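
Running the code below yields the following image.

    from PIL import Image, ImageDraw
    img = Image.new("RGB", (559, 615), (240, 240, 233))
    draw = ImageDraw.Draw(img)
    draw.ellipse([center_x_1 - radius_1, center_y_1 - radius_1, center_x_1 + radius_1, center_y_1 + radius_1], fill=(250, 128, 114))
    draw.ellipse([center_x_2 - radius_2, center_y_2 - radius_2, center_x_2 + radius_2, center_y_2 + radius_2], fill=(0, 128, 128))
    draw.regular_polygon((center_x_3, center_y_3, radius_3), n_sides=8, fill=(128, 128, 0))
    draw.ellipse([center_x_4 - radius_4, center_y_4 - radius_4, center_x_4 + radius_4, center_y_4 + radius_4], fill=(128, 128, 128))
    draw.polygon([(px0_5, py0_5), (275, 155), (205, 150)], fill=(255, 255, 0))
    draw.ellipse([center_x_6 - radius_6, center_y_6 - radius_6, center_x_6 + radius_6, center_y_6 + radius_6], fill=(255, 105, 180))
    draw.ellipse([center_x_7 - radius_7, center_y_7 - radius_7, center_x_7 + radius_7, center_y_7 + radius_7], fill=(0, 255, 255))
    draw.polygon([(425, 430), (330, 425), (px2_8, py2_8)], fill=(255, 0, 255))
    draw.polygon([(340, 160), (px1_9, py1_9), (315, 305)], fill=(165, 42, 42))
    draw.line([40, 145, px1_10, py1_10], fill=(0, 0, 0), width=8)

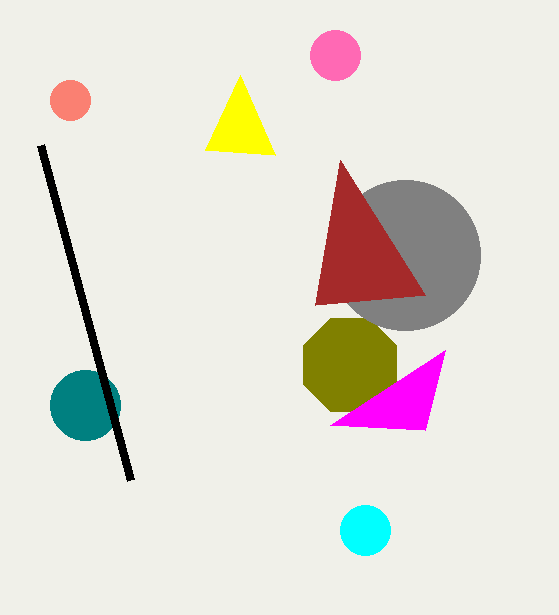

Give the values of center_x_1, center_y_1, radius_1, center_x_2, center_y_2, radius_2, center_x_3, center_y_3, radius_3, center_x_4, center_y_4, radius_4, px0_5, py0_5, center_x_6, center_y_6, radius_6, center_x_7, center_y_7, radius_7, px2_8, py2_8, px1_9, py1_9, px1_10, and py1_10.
center_x_1 = 70
center_y_1 = 100
radius_1 = 20
center_x_2 = 85
center_y_2 = 405
radius_2 = 35
center_x_3 = 350
center_y_3 = 365
radius_3 = 50
center_x_4 = 405
center_y_4 = 255
radius_4 = 75
px0_5 = 240
py0_5 = 75
center_x_6 = 335
center_y_6 = 55
radius_6 = 25
center_x_7 = 365
center_y_7 = 530
radius_7 = 25
px2_8 = 445
py2_8 = 350
px1_9 = 425
py1_9 = 295
px1_10 = 130
py1_10 = 480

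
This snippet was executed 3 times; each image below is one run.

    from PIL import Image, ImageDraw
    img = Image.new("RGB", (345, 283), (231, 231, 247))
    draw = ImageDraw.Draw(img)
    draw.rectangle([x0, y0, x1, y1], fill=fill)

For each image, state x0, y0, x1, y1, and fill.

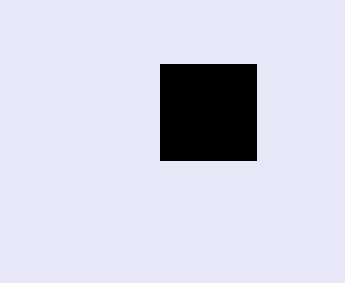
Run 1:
x0 = 160
y0 = 64
x1 = 256
y1 = 160
fill = 'black'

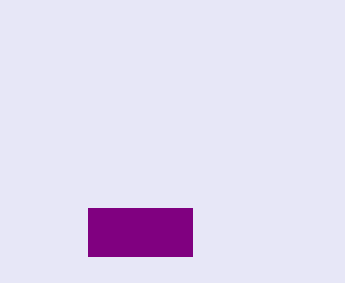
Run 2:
x0 = 88, y0 = 208, x1 = 192, y1 = 256, fill = 'purple'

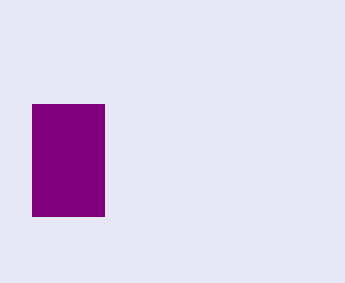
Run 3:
x0 = 32, y0 = 104, x1 = 104, y1 = 216, fill = 'purple'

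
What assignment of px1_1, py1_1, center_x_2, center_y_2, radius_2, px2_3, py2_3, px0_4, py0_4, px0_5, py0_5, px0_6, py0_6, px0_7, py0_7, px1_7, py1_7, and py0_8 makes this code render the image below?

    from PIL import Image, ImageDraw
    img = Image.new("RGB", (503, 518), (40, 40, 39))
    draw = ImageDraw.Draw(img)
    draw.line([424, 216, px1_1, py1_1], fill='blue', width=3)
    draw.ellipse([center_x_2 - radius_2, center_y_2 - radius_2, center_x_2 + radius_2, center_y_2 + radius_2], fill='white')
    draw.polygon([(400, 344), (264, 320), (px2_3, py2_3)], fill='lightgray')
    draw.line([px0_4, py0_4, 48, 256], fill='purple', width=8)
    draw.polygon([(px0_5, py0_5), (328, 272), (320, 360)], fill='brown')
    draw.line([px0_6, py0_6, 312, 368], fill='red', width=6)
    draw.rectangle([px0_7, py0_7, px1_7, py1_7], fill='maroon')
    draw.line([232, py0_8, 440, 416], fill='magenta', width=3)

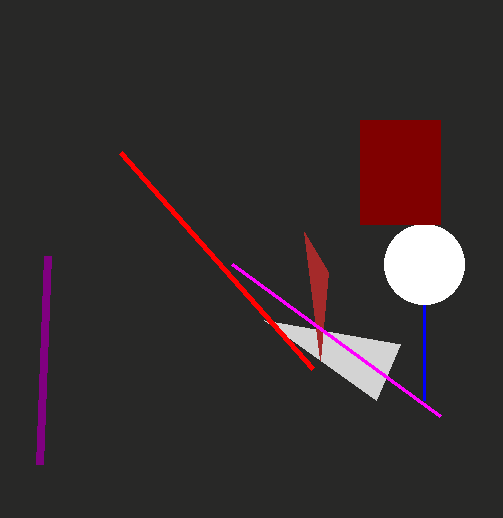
px1_1 = 424
py1_1 = 400
center_x_2 = 424
center_y_2 = 264
radius_2 = 40
px2_3 = 376
py2_3 = 400
px0_4 = 40
py0_4 = 464
px0_5 = 304
py0_5 = 232
px0_6 = 120
py0_6 = 152
px0_7 = 360
py0_7 = 120
px1_7 = 440
py1_7 = 224
py0_8 = 264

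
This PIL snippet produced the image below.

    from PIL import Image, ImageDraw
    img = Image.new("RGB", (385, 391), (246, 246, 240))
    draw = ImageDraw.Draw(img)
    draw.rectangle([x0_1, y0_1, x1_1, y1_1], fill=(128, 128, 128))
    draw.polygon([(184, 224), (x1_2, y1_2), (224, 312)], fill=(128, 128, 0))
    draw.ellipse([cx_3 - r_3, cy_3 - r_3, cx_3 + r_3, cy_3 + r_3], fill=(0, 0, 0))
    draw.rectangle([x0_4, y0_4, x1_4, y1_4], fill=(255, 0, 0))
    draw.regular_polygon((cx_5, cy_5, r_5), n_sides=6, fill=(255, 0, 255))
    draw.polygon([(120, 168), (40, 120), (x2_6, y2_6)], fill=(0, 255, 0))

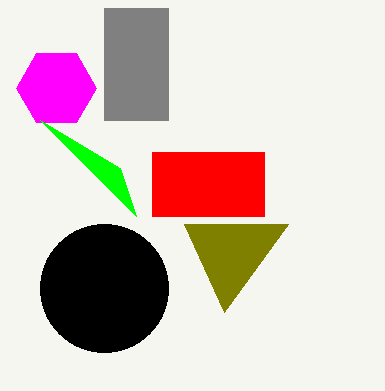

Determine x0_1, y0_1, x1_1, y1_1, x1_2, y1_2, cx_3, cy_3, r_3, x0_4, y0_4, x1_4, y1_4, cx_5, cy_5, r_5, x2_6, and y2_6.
x0_1 = 104
y0_1 = 8
x1_1 = 168
y1_1 = 120
x1_2 = 288
y1_2 = 224
cx_3 = 104
cy_3 = 288
r_3 = 64
x0_4 = 152
y0_4 = 152
x1_4 = 264
y1_4 = 216
cx_5 = 56
cy_5 = 88
r_5 = 40
x2_6 = 136
y2_6 = 216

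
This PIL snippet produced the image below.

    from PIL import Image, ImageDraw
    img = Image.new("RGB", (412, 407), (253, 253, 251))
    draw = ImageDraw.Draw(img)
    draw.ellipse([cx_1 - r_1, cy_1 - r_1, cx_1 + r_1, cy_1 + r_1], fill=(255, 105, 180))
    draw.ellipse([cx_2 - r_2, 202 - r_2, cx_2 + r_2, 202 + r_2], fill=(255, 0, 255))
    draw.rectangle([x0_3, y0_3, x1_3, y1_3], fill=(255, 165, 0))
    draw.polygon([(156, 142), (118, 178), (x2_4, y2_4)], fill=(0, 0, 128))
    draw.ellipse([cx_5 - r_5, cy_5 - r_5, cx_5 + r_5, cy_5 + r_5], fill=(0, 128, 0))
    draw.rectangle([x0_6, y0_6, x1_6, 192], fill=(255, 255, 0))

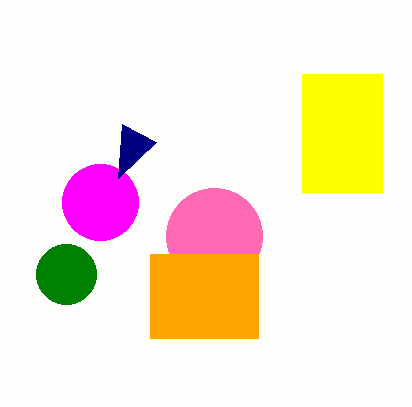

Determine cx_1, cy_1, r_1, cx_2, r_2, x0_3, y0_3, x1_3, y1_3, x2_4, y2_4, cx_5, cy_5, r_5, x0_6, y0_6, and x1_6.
cx_1 = 214; cy_1 = 236; r_1 = 48; cx_2 = 100; r_2 = 38; x0_3 = 150; y0_3 = 254; x1_3 = 258; y1_3 = 338; x2_4 = 122; y2_4 = 124; cx_5 = 66; cy_5 = 274; r_5 = 30; x0_6 = 302; y0_6 = 74; x1_6 = 382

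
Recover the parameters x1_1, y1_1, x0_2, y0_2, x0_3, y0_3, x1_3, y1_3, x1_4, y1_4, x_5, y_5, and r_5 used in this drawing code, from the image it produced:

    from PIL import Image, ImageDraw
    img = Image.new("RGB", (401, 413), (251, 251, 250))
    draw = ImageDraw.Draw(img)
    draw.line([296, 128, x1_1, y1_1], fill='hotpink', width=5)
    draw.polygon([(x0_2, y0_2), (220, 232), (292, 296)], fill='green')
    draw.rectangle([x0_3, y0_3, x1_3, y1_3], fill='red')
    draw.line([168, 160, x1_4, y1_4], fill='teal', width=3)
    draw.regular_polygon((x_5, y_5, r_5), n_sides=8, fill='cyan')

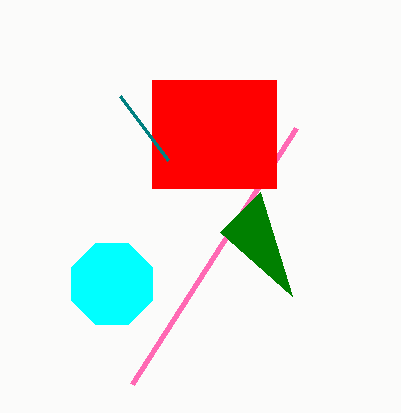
x1_1 = 132, y1_1 = 384, x0_2 = 260, y0_2 = 192, x0_3 = 152, y0_3 = 80, x1_3 = 276, y1_3 = 188, x1_4 = 120, y1_4 = 96, x_5 = 112, y_5 = 284, r_5 = 44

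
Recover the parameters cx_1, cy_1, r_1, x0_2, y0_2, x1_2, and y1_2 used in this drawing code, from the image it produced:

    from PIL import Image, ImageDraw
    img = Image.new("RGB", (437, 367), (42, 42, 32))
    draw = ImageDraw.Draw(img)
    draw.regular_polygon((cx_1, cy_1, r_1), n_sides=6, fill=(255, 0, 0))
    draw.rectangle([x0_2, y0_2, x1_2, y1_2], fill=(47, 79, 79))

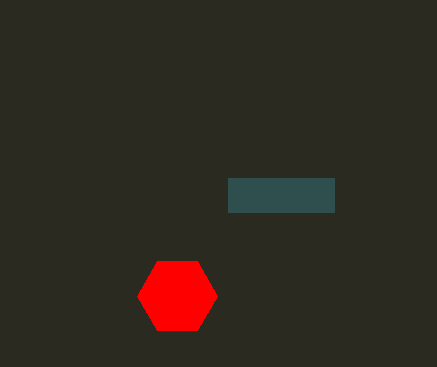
cx_1 = 177; cy_1 = 296; r_1 = 40; x0_2 = 228; y0_2 = 178; x1_2 = 334; y1_2 = 212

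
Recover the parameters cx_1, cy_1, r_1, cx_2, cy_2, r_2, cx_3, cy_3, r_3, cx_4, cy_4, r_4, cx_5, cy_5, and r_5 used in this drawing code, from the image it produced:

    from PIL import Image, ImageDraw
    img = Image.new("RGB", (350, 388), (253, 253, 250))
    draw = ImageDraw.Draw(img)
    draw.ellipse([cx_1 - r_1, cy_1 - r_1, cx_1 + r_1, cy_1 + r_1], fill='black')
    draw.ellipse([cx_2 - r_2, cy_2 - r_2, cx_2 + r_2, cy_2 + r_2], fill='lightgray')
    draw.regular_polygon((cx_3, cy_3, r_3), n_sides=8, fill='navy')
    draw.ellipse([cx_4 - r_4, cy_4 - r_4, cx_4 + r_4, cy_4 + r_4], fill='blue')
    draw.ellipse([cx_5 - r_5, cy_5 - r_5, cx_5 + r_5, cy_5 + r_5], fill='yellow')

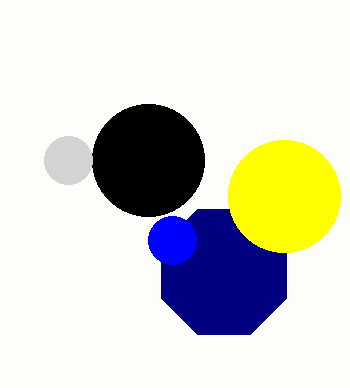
cx_1 = 148, cy_1 = 160, r_1 = 56, cx_2 = 68, cy_2 = 160, r_2 = 24, cx_3 = 224, cy_3 = 272, r_3 = 68, cx_4 = 172, cy_4 = 240, r_4 = 24, cx_5 = 284, cy_5 = 196, r_5 = 56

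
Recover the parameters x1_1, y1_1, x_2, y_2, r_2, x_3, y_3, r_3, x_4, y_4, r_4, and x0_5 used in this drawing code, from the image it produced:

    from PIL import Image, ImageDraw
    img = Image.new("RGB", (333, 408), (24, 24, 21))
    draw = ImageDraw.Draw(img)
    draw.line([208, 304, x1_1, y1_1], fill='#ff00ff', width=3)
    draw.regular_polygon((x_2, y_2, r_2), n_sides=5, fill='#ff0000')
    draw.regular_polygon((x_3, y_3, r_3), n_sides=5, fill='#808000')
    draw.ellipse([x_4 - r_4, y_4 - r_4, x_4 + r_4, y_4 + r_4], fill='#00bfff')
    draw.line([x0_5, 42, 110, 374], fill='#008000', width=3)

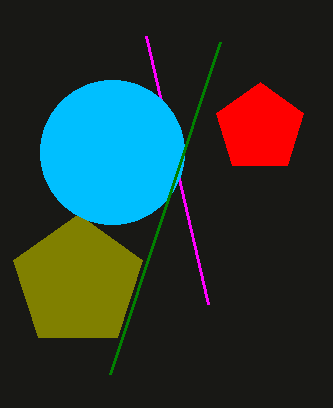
x1_1 = 146; y1_1 = 36; x_2 = 260; y_2 = 128; r_2 = 46; x_3 = 78; y_3 = 282; r_3 = 68; x_4 = 112; y_4 = 152; r_4 = 72; x0_5 = 220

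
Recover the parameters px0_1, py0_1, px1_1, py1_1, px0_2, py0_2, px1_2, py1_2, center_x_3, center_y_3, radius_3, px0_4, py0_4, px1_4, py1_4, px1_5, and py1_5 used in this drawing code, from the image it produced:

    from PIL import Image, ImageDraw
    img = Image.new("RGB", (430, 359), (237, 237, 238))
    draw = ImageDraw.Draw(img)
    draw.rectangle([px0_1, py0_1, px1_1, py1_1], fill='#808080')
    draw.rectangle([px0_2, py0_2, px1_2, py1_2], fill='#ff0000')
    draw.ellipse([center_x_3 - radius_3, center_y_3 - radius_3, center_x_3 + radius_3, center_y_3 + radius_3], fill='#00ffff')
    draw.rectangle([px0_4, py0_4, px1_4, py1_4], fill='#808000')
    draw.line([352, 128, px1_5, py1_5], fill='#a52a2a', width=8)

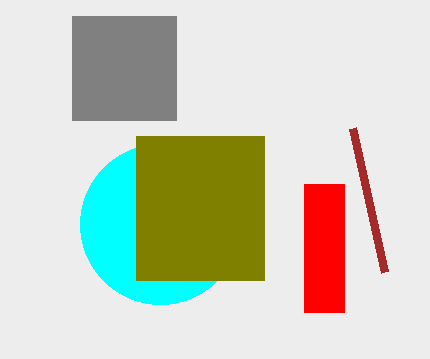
px0_1 = 72; py0_1 = 16; px1_1 = 176; py1_1 = 120; px0_2 = 304; py0_2 = 184; px1_2 = 344; py1_2 = 312; center_x_3 = 160; center_y_3 = 224; radius_3 = 80; px0_4 = 136; py0_4 = 136; px1_4 = 264; py1_4 = 280; px1_5 = 384; py1_5 = 272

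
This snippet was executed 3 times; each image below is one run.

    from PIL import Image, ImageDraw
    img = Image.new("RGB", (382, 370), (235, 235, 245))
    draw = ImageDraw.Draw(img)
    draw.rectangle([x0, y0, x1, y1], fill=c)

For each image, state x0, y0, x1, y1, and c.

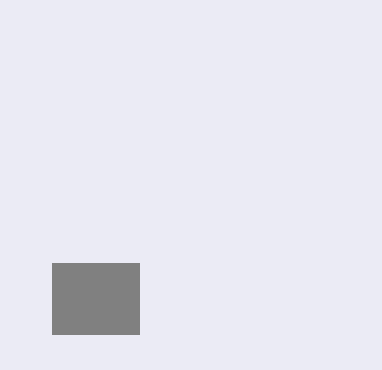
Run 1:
x0 = 52; y0 = 263; x1 = 139; y1 = 334; c = 'gray'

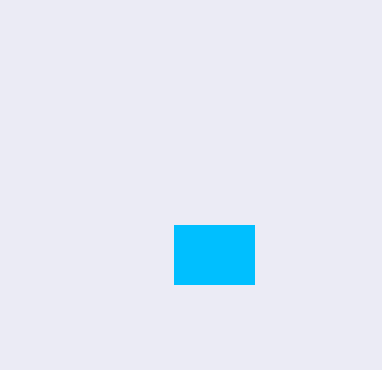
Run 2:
x0 = 174
y0 = 225
x1 = 254
y1 = 284
c = 'deepskyblue'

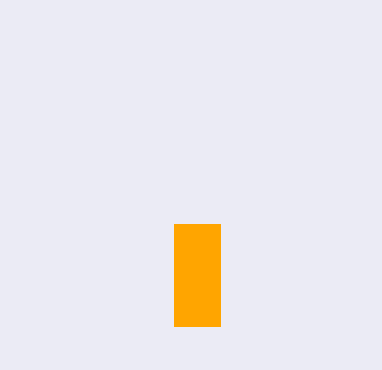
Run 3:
x0 = 174; y0 = 224; x1 = 220; y1 = 326; c = 'orange'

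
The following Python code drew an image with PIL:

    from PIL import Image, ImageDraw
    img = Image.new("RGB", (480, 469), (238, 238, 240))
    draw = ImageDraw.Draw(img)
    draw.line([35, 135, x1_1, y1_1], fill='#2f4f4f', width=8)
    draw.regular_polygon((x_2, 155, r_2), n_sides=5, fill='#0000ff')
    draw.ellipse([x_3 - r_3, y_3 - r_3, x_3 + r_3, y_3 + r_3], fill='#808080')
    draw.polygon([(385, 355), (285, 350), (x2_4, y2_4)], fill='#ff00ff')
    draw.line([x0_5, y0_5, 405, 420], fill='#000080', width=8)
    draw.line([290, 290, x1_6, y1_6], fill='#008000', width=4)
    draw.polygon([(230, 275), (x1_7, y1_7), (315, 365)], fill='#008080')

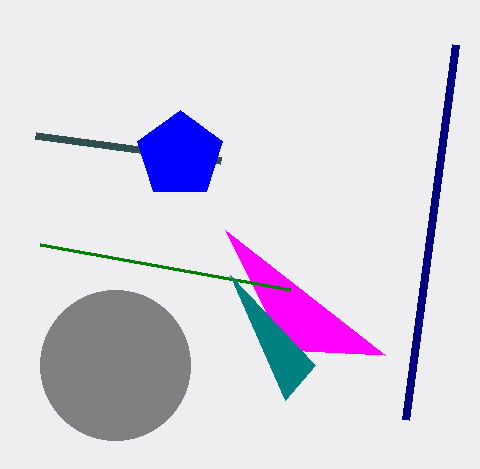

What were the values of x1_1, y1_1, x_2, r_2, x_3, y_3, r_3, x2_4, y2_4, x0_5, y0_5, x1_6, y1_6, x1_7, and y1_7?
x1_1 = 220
y1_1 = 160
x_2 = 180
r_2 = 45
x_3 = 115
y_3 = 365
r_3 = 75
x2_4 = 225
y2_4 = 230
x0_5 = 455
y0_5 = 45
x1_6 = 40
y1_6 = 245
x1_7 = 285
y1_7 = 400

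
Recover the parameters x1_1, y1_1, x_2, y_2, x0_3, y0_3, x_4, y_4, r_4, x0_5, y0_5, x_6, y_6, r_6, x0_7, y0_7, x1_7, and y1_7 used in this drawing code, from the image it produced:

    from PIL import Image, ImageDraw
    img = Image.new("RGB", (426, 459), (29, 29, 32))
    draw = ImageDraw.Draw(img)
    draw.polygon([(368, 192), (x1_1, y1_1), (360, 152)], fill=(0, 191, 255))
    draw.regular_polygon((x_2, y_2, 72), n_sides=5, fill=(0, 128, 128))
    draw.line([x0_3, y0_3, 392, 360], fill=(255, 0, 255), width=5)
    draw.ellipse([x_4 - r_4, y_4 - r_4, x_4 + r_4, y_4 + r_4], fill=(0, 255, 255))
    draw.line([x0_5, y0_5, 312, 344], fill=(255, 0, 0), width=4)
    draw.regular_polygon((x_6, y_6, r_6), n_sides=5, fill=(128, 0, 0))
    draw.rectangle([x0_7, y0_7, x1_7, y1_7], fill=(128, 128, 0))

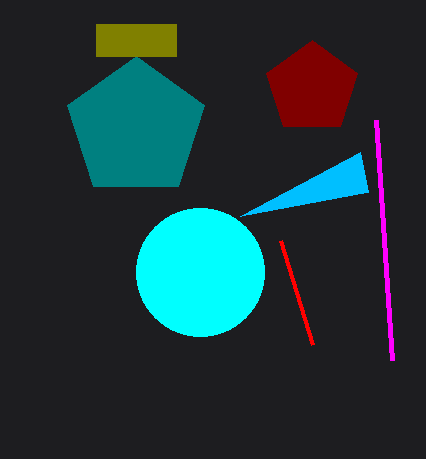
x1_1 = 240; y1_1 = 216; x_2 = 136; y_2 = 128; x0_3 = 376; y0_3 = 120; x_4 = 200; y_4 = 272; r_4 = 64; x0_5 = 280; y0_5 = 240; x_6 = 312; y_6 = 88; r_6 = 48; x0_7 = 96; y0_7 = 24; x1_7 = 176; y1_7 = 56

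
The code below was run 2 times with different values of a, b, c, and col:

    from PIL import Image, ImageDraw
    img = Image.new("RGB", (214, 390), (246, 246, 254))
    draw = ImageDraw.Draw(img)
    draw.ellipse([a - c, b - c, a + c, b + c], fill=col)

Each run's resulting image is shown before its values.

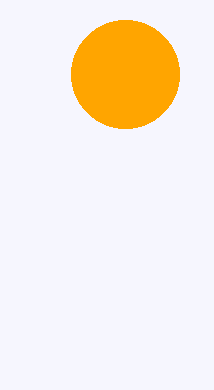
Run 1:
a = 125, b = 74, c = 54, col = 'orange'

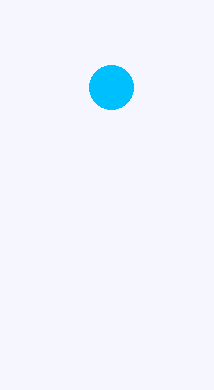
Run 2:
a = 111, b = 87, c = 22, col = 'deepskyblue'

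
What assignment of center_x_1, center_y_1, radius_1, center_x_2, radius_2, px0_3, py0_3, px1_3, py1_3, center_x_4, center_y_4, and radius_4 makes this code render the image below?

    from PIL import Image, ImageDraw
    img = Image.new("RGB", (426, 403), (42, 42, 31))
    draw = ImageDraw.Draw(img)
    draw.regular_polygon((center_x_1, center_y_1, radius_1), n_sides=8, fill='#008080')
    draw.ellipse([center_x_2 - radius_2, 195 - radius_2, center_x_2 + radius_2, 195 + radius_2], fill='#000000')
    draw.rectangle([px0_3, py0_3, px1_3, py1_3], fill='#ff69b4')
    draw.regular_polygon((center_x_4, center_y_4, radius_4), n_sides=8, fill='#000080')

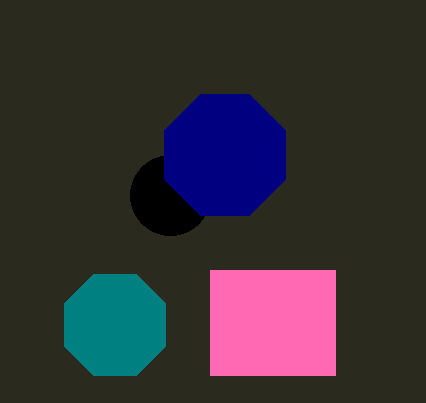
center_x_1 = 115, center_y_1 = 325, radius_1 = 55, center_x_2 = 170, radius_2 = 40, px0_3 = 210, py0_3 = 270, px1_3 = 335, py1_3 = 375, center_x_4 = 225, center_y_4 = 155, radius_4 = 65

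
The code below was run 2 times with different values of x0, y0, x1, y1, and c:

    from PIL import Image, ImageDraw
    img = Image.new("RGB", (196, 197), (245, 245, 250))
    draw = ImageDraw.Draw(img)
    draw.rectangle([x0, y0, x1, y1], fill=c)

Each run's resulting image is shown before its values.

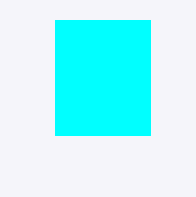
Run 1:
x0 = 55; y0 = 20; x1 = 150; y1 = 135; c = 'cyan'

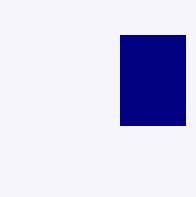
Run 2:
x0 = 120, y0 = 35, x1 = 185, y1 = 125, c = 'navy'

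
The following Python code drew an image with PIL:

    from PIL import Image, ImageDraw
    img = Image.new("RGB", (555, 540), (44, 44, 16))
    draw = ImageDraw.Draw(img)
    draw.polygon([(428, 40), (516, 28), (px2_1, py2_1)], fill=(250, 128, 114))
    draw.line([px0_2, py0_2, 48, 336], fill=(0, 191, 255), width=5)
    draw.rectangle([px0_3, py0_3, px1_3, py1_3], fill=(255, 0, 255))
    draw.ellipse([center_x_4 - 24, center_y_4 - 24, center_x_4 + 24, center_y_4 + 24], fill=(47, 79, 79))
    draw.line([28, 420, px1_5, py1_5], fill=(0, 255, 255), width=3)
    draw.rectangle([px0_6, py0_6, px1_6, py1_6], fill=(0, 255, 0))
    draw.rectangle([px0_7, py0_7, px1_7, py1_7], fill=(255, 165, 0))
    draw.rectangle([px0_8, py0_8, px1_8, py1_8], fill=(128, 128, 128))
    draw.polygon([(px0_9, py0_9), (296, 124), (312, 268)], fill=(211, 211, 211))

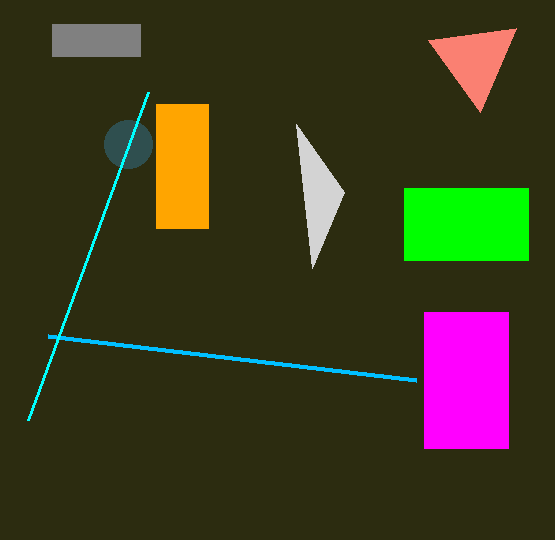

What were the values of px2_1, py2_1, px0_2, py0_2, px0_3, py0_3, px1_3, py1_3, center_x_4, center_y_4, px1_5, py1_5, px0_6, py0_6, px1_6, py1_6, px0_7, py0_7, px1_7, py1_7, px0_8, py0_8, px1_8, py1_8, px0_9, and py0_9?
px2_1 = 480
py2_1 = 112
px0_2 = 416
py0_2 = 380
px0_3 = 424
py0_3 = 312
px1_3 = 508
py1_3 = 448
center_x_4 = 128
center_y_4 = 144
px1_5 = 148
py1_5 = 92
px0_6 = 404
py0_6 = 188
px1_6 = 528
py1_6 = 260
px0_7 = 156
py0_7 = 104
px1_7 = 208
py1_7 = 228
px0_8 = 52
py0_8 = 24
px1_8 = 140
py1_8 = 56
px0_9 = 344
py0_9 = 192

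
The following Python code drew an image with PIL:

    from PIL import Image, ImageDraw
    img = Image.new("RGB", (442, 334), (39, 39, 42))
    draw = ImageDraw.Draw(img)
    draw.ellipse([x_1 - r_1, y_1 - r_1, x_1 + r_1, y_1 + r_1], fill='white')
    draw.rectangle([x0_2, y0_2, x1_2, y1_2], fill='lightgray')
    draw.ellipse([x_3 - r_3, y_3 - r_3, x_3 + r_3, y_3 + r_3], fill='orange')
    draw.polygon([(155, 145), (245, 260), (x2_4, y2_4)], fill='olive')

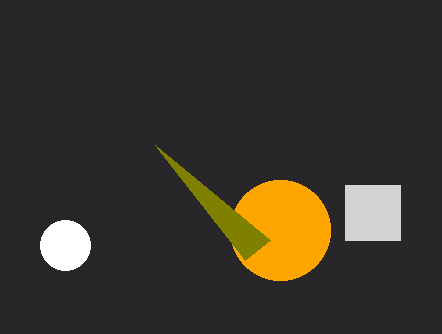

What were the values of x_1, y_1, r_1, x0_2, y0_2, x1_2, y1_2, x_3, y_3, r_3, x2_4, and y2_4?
x_1 = 65; y_1 = 245; r_1 = 25; x0_2 = 345; y0_2 = 185; x1_2 = 400; y1_2 = 240; x_3 = 280; y_3 = 230; r_3 = 50; x2_4 = 270; y2_4 = 240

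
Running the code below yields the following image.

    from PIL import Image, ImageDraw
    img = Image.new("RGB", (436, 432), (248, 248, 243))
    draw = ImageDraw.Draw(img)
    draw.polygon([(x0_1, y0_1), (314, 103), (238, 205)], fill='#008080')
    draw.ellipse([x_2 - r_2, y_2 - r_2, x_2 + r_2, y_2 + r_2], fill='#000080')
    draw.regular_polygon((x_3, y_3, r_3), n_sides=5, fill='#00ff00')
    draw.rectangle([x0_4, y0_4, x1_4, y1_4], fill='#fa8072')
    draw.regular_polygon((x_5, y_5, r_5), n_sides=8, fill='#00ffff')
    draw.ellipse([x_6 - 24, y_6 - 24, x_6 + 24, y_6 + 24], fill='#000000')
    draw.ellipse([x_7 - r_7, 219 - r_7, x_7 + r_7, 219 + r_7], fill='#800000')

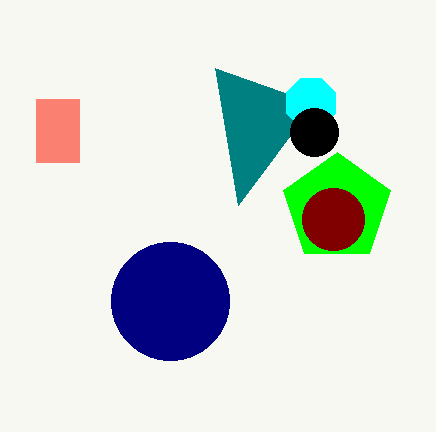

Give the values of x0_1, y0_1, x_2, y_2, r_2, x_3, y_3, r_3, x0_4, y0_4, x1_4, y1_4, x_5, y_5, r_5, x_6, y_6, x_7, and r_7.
x0_1 = 215, y0_1 = 68, x_2 = 170, y_2 = 301, r_2 = 59, x_3 = 337, y_3 = 208, r_3 = 56, x0_4 = 36, y0_4 = 99, x1_4 = 79, y1_4 = 162, x_5 = 311, y_5 = 103, r_5 = 27, x_6 = 314, y_6 = 132, x_7 = 333, r_7 = 31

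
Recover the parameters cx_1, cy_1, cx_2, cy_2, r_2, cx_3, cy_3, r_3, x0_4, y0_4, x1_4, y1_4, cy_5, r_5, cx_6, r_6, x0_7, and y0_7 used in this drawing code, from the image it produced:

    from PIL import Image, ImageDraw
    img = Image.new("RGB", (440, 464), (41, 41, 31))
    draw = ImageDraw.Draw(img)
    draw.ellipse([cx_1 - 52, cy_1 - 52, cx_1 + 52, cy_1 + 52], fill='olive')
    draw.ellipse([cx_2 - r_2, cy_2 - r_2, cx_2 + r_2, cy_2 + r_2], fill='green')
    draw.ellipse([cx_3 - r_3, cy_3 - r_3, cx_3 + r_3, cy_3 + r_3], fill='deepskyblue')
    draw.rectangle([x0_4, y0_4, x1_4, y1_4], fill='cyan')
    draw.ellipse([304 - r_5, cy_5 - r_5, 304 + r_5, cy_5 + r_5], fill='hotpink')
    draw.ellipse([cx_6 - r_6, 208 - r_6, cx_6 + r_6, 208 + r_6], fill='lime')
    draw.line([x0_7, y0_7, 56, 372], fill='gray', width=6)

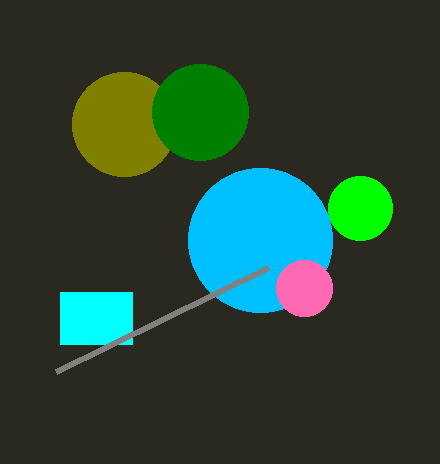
cx_1 = 124; cy_1 = 124; cx_2 = 200; cy_2 = 112; r_2 = 48; cx_3 = 260; cy_3 = 240; r_3 = 72; x0_4 = 60; y0_4 = 292; x1_4 = 132; y1_4 = 344; cy_5 = 288; r_5 = 28; cx_6 = 360; r_6 = 32; x0_7 = 268; y0_7 = 268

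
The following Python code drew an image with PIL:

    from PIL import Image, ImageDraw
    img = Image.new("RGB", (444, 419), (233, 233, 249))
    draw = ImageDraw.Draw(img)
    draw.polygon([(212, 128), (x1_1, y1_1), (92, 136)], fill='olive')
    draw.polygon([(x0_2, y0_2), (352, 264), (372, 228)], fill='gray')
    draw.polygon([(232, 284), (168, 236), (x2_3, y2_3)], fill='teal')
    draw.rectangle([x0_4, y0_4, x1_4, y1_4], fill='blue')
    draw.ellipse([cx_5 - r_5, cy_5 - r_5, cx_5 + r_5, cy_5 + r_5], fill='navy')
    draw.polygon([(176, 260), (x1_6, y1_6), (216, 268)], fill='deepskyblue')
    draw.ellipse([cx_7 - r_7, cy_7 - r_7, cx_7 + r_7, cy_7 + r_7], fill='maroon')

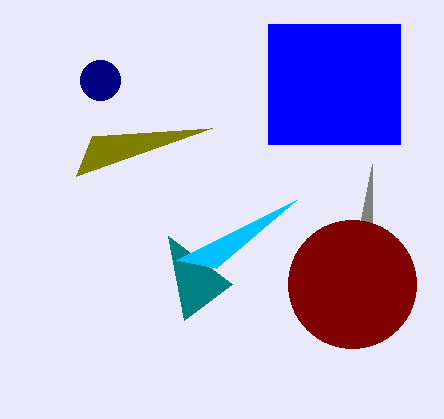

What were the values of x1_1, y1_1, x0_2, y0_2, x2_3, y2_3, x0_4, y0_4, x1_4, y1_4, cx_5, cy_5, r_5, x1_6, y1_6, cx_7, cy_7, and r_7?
x1_1 = 76
y1_1 = 176
x0_2 = 372
y0_2 = 164
x2_3 = 184
y2_3 = 320
x0_4 = 268
y0_4 = 24
x1_4 = 400
y1_4 = 144
cx_5 = 100
cy_5 = 80
r_5 = 20
x1_6 = 296
y1_6 = 200
cx_7 = 352
cy_7 = 284
r_7 = 64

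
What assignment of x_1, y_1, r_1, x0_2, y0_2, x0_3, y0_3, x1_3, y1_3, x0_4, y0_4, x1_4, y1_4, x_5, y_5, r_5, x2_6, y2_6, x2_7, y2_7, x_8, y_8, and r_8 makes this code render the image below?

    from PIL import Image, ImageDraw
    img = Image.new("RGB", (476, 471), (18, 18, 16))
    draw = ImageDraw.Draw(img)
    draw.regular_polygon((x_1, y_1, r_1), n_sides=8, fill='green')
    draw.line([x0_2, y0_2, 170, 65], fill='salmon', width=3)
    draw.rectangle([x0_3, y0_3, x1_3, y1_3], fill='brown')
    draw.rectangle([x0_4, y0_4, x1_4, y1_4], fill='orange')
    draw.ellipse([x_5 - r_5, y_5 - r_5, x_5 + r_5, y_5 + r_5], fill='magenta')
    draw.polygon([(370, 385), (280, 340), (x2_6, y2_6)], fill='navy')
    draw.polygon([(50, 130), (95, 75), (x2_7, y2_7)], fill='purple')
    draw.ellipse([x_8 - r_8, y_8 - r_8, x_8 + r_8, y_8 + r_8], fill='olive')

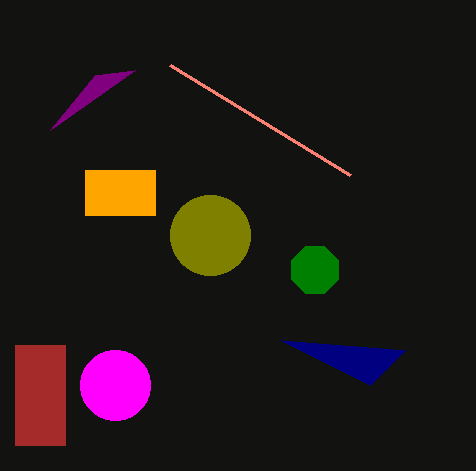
x_1 = 315, y_1 = 270, r_1 = 25, x0_2 = 350, y0_2 = 175, x0_3 = 15, y0_3 = 345, x1_3 = 65, y1_3 = 445, x0_4 = 85, y0_4 = 170, x1_4 = 155, y1_4 = 215, x_5 = 115, y_5 = 385, r_5 = 35, x2_6 = 405, y2_6 = 350, x2_7 = 135, y2_7 = 70, x_8 = 210, y_8 = 235, r_8 = 40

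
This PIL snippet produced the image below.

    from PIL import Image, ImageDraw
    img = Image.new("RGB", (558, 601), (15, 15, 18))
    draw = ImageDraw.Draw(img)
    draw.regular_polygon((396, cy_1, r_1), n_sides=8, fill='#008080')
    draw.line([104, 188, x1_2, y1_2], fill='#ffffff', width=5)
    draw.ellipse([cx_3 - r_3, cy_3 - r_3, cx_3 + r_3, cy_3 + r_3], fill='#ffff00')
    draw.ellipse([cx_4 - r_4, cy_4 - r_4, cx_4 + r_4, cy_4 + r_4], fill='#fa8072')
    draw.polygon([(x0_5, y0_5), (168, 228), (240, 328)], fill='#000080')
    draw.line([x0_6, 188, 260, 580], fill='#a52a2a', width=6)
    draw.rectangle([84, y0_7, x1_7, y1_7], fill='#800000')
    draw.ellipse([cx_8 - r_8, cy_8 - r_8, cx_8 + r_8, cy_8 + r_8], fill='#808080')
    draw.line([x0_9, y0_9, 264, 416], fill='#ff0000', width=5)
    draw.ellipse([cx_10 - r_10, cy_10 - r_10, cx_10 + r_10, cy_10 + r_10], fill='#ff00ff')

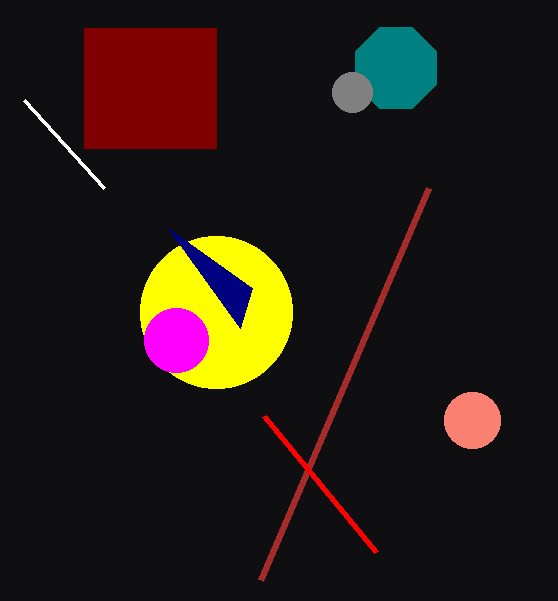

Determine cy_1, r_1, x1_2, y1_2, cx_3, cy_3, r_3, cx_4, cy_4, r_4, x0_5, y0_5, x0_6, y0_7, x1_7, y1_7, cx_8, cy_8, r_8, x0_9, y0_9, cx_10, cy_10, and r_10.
cy_1 = 68; r_1 = 44; x1_2 = 24; y1_2 = 100; cx_3 = 216; cy_3 = 312; r_3 = 76; cx_4 = 472; cy_4 = 420; r_4 = 28; x0_5 = 252; y0_5 = 288; x0_6 = 428; y0_7 = 28; x1_7 = 216; y1_7 = 148; cx_8 = 352; cy_8 = 92; r_8 = 20; x0_9 = 376; y0_9 = 552; cx_10 = 176; cy_10 = 340; r_10 = 32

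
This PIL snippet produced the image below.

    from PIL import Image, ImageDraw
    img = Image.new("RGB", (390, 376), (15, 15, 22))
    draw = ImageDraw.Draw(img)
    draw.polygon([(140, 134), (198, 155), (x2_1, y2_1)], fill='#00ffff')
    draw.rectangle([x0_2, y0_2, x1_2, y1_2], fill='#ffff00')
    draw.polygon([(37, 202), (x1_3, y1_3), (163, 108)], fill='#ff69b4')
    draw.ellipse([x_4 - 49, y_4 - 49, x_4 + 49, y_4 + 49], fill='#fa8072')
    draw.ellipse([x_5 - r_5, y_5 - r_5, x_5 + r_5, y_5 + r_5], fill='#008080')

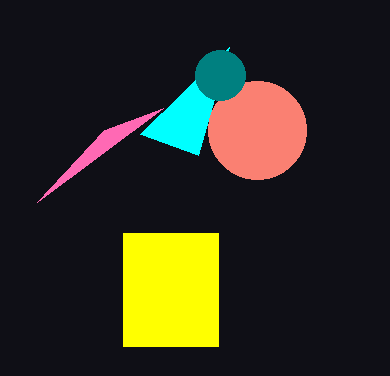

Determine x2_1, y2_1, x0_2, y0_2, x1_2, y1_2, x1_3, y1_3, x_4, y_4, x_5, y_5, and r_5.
x2_1 = 229, y2_1 = 47, x0_2 = 123, y0_2 = 233, x1_2 = 218, y1_2 = 346, x1_3 = 104, y1_3 = 130, x_4 = 257, y_4 = 130, x_5 = 220, y_5 = 75, r_5 = 25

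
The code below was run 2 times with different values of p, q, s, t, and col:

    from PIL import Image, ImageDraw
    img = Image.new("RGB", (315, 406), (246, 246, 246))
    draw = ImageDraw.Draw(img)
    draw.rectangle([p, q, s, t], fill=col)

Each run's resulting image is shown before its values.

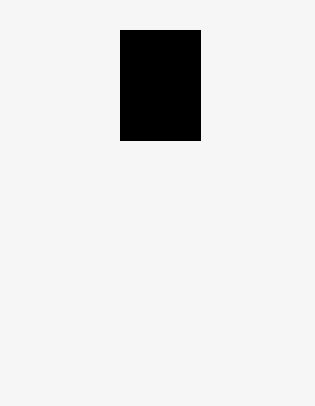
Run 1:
p = 120; q = 30; s = 200; t = 140; col = 'black'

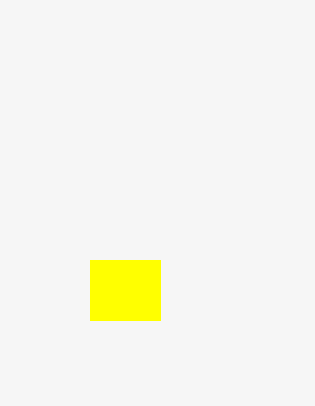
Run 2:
p = 90
q = 260
s = 160
t = 320
col = 'yellow'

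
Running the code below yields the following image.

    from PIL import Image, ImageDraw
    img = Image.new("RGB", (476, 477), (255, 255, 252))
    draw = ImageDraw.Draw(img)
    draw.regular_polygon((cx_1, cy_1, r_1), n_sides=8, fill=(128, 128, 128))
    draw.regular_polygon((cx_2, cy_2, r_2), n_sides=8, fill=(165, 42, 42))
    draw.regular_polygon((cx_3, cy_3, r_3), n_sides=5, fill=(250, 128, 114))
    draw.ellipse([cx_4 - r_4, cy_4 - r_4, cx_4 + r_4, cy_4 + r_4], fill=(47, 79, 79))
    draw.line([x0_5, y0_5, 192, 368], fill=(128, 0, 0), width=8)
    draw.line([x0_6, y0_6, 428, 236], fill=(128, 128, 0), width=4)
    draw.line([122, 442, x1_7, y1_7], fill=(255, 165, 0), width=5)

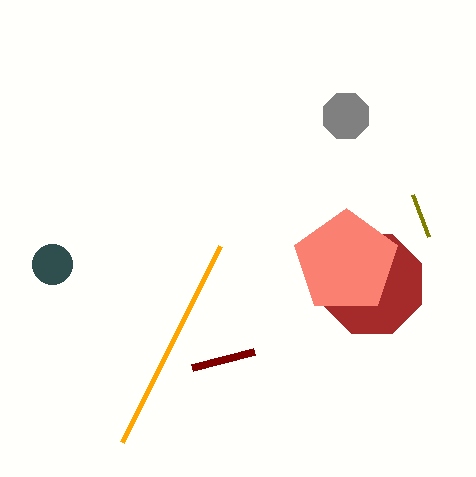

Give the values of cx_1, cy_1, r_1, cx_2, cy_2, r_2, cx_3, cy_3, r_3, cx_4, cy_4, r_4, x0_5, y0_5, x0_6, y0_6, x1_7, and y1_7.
cx_1 = 346
cy_1 = 116
r_1 = 24
cx_2 = 372
cy_2 = 284
r_2 = 54
cx_3 = 346
cy_3 = 262
r_3 = 54
cx_4 = 52
cy_4 = 264
r_4 = 20
x0_5 = 254
y0_5 = 352
x0_6 = 412
y0_6 = 194
x1_7 = 220
y1_7 = 246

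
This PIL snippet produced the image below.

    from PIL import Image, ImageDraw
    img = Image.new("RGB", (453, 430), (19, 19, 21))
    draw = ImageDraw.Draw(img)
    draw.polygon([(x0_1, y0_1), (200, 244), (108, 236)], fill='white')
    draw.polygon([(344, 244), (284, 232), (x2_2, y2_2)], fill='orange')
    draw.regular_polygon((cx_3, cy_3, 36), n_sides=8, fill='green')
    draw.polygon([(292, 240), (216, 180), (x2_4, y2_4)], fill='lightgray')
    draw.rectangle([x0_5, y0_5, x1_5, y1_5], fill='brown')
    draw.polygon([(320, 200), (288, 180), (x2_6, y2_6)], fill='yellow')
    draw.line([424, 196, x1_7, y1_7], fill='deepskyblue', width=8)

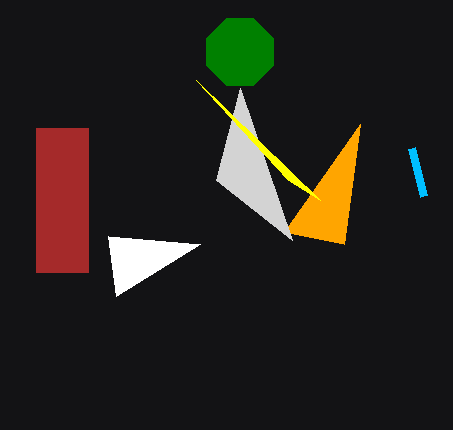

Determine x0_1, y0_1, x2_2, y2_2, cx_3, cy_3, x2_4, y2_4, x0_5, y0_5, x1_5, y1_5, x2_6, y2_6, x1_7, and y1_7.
x0_1 = 116
y0_1 = 296
x2_2 = 360
y2_2 = 124
cx_3 = 240
cy_3 = 52
x2_4 = 240
y2_4 = 88
x0_5 = 36
y0_5 = 128
x1_5 = 88
y1_5 = 272
x2_6 = 196
y2_6 = 80
x1_7 = 412
y1_7 = 148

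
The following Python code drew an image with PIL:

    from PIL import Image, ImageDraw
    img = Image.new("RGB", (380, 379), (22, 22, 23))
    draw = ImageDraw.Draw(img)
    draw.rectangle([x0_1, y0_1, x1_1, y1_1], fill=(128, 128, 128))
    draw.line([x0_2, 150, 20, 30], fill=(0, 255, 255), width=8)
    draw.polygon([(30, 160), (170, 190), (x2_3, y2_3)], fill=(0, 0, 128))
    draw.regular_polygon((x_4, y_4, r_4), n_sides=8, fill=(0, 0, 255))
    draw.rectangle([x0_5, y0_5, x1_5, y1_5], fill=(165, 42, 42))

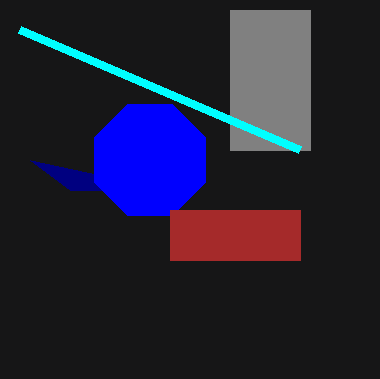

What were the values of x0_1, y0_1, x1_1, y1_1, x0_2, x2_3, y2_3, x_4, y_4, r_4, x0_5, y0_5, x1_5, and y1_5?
x0_1 = 230
y0_1 = 10
x1_1 = 310
y1_1 = 150
x0_2 = 300
x2_3 = 70
y2_3 = 190
x_4 = 150
y_4 = 160
r_4 = 60
x0_5 = 170
y0_5 = 210
x1_5 = 300
y1_5 = 260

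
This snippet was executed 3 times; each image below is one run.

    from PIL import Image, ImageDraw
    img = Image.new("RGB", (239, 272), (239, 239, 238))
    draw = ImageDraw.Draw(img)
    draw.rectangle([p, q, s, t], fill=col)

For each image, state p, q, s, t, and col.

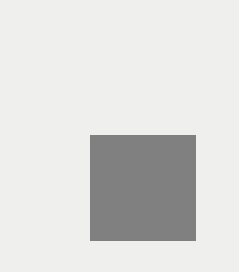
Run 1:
p = 90
q = 135
s = 195
t = 240
col = 'gray'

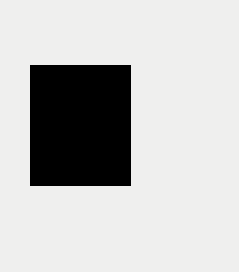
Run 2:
p = 30; q = 65; s = 130; t = 185; col = 'black'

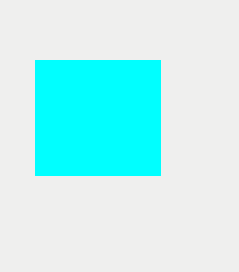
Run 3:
p = 35, q = 60, s = 160, t = 175, col = 'cyan'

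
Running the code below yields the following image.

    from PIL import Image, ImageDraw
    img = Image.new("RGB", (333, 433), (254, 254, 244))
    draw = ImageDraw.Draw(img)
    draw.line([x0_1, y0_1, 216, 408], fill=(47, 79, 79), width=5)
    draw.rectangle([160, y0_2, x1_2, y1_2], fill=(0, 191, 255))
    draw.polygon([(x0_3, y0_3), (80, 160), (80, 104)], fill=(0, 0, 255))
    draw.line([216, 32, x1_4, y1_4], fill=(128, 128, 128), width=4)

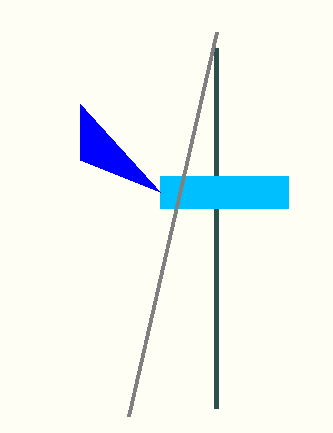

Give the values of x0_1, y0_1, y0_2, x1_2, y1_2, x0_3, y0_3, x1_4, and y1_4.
x0_1 = 216; y0_1 = 48; y0_2 = 176; x1_2 = 288; y1_2 = 208; x0_3 = 160; y0_3 = 192; x1_4 = 128; y1_4 = 416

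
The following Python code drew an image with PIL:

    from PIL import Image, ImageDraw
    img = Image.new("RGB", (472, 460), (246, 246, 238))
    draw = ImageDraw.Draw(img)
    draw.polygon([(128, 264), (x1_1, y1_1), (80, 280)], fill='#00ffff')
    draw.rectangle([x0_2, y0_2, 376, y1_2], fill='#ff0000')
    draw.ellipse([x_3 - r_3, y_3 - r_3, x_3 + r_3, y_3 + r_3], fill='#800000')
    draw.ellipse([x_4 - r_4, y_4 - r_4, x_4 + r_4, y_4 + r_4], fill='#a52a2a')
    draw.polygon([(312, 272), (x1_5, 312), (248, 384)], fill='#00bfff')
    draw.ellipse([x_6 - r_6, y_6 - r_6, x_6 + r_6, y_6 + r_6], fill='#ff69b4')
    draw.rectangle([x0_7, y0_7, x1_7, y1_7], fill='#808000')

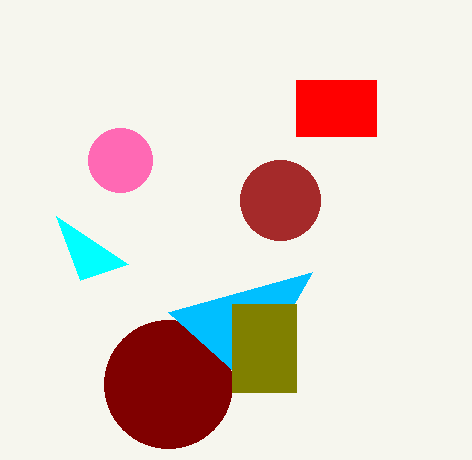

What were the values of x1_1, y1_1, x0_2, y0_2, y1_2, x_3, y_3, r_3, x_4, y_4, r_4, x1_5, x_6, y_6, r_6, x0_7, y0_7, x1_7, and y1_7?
x1_1 = 56, y1_1 = 216, x0_2 = 296, y0_2 = 80, y1_2 = 136, x_3 = 168, y_3 = 384, r_3 = 64, x_4 = 280, y_4 = 200, r_4 = 40, x1_5 = 168, x_6 = 120, y_6 = 160, r_6 = 32, x0_7 = 232, y0_7 = 304, x1_7 = 296, y1_7 = 392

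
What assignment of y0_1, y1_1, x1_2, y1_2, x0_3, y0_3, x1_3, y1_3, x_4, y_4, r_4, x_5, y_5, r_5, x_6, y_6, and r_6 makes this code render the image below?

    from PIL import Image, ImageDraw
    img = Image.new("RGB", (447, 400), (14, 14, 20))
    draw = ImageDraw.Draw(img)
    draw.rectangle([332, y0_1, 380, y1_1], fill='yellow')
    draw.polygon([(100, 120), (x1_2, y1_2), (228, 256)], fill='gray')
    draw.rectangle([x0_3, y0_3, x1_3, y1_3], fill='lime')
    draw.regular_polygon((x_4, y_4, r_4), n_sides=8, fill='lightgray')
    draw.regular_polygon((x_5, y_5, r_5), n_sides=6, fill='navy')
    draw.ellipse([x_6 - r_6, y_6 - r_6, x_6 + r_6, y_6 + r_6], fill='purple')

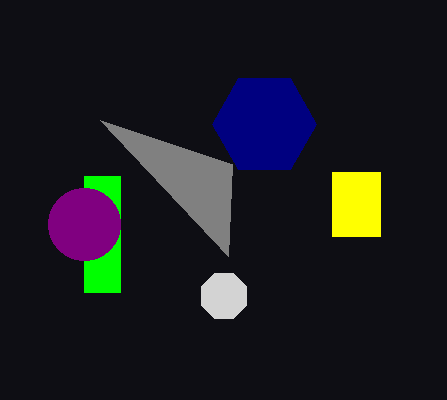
y0_1 = 172, y1_1 = 236, x1_2 = 232, y1_2 = 164, x0_3 = 84, y0_3 = 176, x1_3 = 120, y1_3 = 292, x_4 = 224, y_4 = 296, r_4 = 24, x_5 = 264, y_5 = 124, r_5 = 52, x_6 = 84, y_6 = 224, r_6 = 36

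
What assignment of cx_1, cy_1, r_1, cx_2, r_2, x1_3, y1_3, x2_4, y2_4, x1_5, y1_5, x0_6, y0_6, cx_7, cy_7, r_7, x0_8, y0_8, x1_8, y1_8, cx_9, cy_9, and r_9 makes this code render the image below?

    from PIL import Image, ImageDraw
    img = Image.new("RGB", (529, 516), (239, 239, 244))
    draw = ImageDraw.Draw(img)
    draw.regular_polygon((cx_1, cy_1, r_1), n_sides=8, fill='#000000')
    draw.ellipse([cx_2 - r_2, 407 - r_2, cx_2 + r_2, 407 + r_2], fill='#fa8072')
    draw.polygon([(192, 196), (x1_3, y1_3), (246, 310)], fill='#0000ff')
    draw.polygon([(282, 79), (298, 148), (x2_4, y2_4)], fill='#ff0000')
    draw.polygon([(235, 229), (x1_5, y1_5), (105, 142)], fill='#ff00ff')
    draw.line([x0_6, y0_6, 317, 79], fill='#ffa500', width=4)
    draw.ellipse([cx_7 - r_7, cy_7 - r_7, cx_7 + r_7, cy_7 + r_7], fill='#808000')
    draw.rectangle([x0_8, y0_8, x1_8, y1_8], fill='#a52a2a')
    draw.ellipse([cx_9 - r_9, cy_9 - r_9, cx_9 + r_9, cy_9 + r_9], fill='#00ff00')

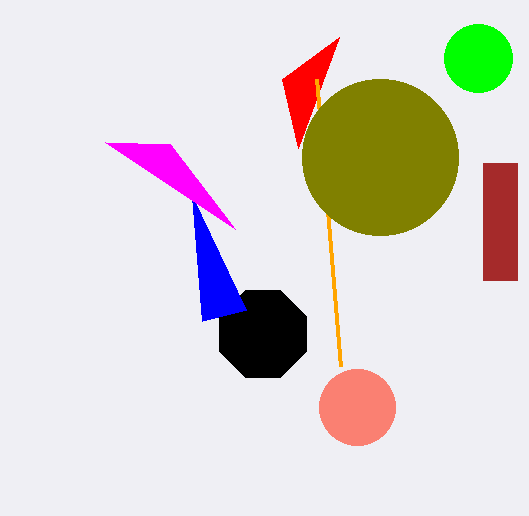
cx_1 = 263; cy_1 = 334; r_1 = 47; cx_2 = 357; r_2 = 38; x1_3 = 202; y1_3 = 321; x2_4 = 339; y2_4 = 37; x1_5 = 170; y1_5 = 144; x0_6 = 341; y0_6 = 366; cx_7 = 380; cy_7 = 157; r_7 = 78; x0_8 = 483; y0_8 = 163; x1_8 = 517; y1_8 = 280; cx_9 = 478; cy_9 = 58; r_9 = 34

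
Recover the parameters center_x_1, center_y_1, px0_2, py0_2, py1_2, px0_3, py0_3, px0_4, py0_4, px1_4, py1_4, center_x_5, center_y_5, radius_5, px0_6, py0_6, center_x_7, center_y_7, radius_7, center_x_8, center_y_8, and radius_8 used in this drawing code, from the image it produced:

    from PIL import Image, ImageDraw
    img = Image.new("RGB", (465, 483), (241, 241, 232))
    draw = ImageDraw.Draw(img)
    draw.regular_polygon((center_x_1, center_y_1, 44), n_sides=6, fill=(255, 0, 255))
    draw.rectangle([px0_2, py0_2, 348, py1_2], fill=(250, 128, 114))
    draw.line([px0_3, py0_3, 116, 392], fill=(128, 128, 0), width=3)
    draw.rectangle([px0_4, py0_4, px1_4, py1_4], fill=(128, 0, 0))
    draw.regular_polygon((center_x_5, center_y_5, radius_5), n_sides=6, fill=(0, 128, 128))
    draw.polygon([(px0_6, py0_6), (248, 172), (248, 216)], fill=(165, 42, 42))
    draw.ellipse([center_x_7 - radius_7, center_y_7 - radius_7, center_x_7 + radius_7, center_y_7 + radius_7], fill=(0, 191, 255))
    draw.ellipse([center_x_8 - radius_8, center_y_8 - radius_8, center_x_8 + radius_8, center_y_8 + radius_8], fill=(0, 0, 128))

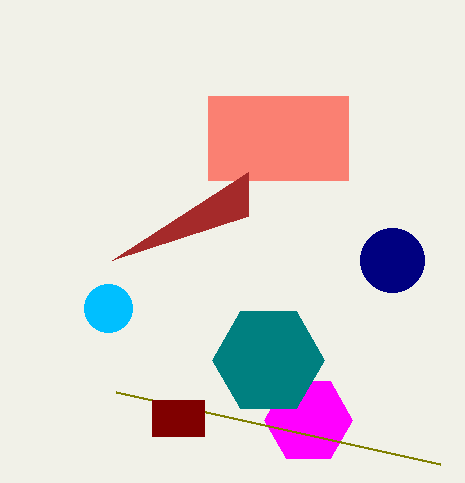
center_x_1 = 308
center_y_1 = 420
px0_2 = 208
py0_2 = 96
py1_2 = 180
px0_3 = 440
py0_3 = 464
px0_4 = 152
py0_4 = 400
px1_4 = 204
py1_4 = 436
center_x_5 = 268
center_y_5 = 360
radius_5 = 56
px0_6 = 112
py0_6 = 260
center_x_7 = 108
center_y_7 = 308
radius_7 = 24
center_x_8 = 392
center_y_8 = 260
radius_8 = 32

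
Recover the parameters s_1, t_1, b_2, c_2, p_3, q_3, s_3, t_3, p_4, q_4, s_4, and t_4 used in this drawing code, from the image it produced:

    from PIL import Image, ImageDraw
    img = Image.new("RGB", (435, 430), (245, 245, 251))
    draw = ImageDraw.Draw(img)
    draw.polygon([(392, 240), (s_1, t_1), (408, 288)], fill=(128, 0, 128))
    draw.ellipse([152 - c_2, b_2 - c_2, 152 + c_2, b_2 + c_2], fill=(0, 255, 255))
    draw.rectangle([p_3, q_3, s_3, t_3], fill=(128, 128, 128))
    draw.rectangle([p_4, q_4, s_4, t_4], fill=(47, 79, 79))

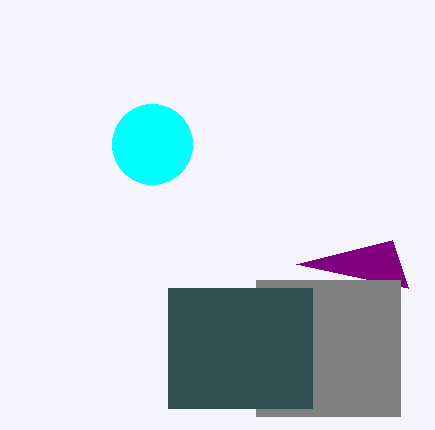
s_1 = 296
t_1 = 264
b_2 = 144
c_2 = 40
p_3 = 256
q_3 = 280
s_3 = 400
t_3 = 416
p_4 = 168
q_4 = 288
s_4 = 312
t_4 = 408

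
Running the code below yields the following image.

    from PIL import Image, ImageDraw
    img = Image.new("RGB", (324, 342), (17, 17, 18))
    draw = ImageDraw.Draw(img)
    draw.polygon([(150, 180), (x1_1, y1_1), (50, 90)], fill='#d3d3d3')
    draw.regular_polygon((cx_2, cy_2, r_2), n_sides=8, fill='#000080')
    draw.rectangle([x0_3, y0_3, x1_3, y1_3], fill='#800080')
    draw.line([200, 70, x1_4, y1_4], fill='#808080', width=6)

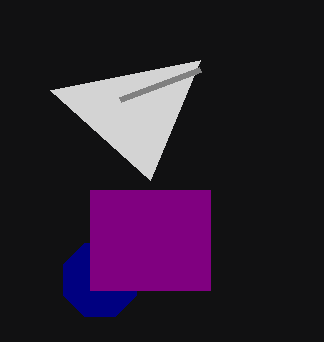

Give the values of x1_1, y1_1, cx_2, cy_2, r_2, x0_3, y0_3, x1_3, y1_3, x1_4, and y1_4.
x1_1 = 200, y1_1 = 60, cx_2 = 100, cy_2 = 280, r_2 = 40, x0_3 = 90, y0_3 = 190, x1_3 = 210, y1_3 = 290, x1_4 = 120, y1_4 = 100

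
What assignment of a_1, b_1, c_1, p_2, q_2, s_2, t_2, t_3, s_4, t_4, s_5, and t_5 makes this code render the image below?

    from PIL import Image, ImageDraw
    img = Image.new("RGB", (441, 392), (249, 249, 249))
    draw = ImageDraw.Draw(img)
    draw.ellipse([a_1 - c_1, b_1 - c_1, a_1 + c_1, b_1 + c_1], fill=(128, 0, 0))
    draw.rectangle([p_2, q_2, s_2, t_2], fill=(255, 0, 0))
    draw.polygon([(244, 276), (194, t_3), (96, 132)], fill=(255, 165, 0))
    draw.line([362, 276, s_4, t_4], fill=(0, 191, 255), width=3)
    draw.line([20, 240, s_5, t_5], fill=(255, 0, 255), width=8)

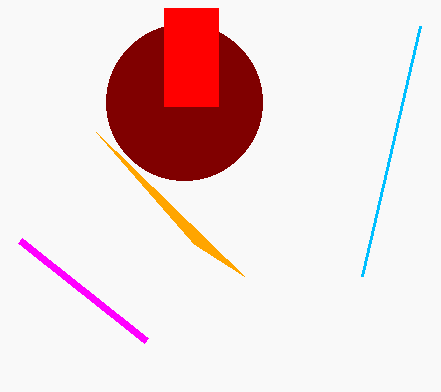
a_1 = 184; b_1 = 102; c_1 = 78; p_2 = 164; q_2 = 8; s_2 = 218; t_2 = 106; t_3 = 244; s_4 = 420; t_4 = 26; s_5 = 146; t_5 = 340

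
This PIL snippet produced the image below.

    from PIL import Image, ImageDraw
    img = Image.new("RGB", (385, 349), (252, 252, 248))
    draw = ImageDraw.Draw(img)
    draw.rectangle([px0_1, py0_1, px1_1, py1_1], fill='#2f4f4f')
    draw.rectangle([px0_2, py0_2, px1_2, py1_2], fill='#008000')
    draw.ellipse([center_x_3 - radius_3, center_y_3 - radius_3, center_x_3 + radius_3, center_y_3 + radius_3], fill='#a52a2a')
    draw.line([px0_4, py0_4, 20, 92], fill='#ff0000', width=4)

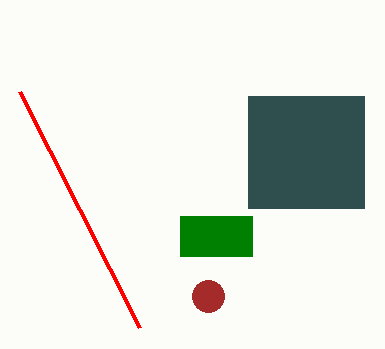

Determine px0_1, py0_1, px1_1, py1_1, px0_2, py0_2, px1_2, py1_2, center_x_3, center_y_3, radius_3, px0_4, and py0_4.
px0_1 = 248; py0_1 = 96; px1_1 = 364; py1_1 = 208; px0_2 = 180; py0_2 = 216; px1_2 = 252; py1_2 = 256; center_x_3 = 208; center_y_3 = 296; radius_3 = 16; px0_4 = 140; py0_4 = 328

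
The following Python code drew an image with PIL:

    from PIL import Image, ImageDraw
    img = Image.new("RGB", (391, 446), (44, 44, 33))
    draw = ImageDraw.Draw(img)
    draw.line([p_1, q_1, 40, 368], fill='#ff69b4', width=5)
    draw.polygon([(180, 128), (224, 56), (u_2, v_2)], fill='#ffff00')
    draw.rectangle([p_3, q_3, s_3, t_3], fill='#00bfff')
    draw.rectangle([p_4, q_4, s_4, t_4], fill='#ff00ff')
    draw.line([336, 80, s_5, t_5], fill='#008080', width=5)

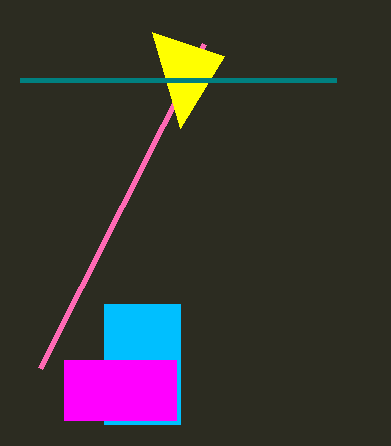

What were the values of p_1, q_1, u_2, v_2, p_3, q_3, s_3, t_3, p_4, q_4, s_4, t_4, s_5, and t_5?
p_1 = 204
q_1 = 44
u_2 = 152
v_2 = 32
p_3 = 104
q_3 = 304
s_3 = 180
t_3 = 424
p_4 = 64
q_4 = 360
s_4 = 176
t_4 = 420
s_5 = 20
t_5 = 80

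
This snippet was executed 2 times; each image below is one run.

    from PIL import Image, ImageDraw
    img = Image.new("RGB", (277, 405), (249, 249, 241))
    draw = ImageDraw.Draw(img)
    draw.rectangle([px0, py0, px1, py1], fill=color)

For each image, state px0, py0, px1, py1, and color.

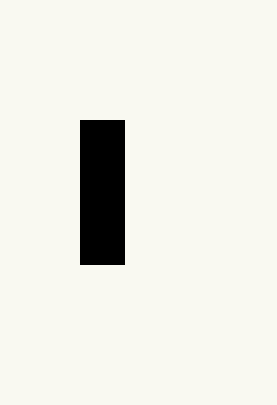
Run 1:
px0 = 80, py0 = 120, px1 = 124, py1 = 264, color = 'black'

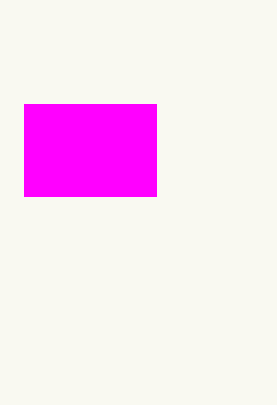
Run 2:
px0 = 24, py0 = 104, px1 = 156, py1 = 196, color = 'magenta'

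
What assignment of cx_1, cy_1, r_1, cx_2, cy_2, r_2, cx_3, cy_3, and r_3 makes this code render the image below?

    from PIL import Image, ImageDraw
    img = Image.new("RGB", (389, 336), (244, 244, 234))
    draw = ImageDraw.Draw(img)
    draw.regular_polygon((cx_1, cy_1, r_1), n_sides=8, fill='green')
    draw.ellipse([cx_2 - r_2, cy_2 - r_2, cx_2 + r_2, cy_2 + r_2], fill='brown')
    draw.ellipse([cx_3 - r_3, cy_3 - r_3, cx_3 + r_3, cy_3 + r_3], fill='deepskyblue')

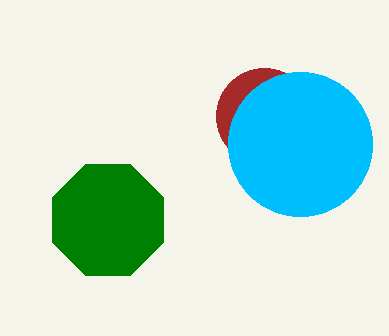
cx_1 = 108
cy_1 = 220
r_1 = 60
cx_2 = 264
cy_2 = 116
r_2 = 48
cx_3 = 300
cy_3 = 144
r_3 = 72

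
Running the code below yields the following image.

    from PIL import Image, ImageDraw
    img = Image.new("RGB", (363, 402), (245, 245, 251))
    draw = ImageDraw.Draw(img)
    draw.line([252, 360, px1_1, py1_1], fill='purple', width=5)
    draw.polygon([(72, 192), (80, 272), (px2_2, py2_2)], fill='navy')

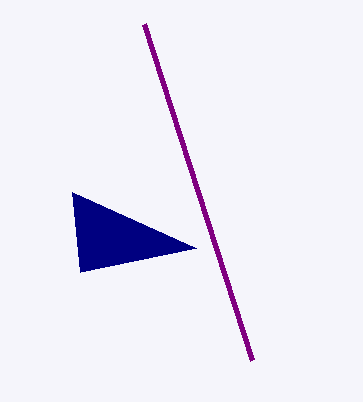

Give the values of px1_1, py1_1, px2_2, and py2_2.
px1_1 = 144, py1_1 = 24, px2_2 = 196, py2_2 = 248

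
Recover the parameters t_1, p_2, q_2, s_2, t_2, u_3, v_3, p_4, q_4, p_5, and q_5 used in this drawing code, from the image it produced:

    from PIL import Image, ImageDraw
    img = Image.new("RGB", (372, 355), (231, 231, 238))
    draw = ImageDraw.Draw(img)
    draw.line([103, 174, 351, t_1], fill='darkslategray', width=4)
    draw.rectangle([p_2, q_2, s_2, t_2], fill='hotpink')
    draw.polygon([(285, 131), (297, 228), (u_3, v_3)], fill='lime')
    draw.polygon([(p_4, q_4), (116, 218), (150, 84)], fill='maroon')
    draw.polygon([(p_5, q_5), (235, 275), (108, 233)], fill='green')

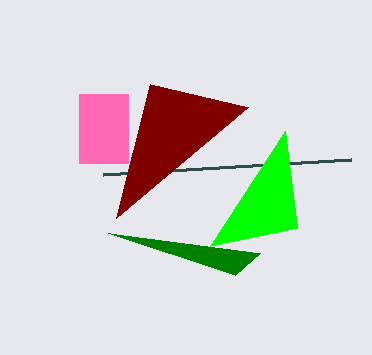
t_1 = 159; p_2 = 79; q_2 = 94; s_2 = 128; t_2 = 163; u_3 = 210; v_3 = 246; p_4 = 248; q_4 = 107; p_5 = 260; q_5 = 253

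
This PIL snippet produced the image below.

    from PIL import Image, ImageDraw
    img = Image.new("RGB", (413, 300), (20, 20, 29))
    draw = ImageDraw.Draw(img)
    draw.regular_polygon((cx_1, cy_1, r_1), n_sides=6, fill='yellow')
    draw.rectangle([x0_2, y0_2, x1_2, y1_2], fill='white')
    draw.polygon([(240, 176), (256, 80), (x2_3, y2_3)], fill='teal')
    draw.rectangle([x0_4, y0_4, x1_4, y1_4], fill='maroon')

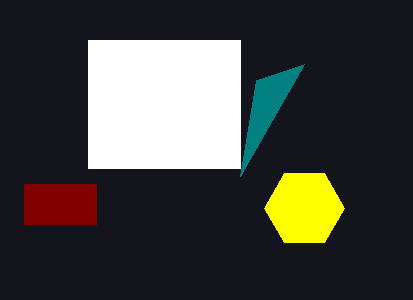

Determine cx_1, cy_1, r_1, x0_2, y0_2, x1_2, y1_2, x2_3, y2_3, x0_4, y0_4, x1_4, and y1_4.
cx_1 = 304, cy_1 = 208, r_1 = 40, x0_2 = 88, y0_2 = 40, x1_2 = 240, y1_2 = 168, x2_3 = 304, y2_3 = 64, x0_4 = 24, y0_4 = 184, x1_4 = 96, y1_4 = 224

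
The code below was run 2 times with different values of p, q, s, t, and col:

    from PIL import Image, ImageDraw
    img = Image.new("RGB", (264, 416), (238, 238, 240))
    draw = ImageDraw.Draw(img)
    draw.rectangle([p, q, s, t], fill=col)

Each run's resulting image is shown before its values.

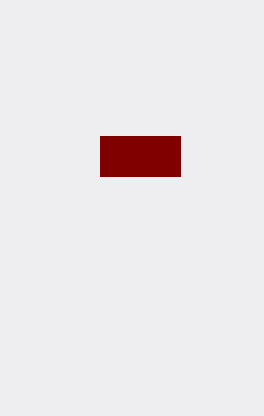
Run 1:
p = 100, q = 136, s = 180, t = 176, col = 'maroon'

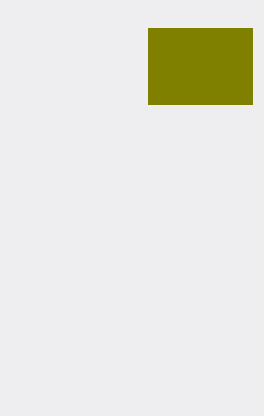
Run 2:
p = 148, q = 28, s = 252, t = 104, col = 'olive'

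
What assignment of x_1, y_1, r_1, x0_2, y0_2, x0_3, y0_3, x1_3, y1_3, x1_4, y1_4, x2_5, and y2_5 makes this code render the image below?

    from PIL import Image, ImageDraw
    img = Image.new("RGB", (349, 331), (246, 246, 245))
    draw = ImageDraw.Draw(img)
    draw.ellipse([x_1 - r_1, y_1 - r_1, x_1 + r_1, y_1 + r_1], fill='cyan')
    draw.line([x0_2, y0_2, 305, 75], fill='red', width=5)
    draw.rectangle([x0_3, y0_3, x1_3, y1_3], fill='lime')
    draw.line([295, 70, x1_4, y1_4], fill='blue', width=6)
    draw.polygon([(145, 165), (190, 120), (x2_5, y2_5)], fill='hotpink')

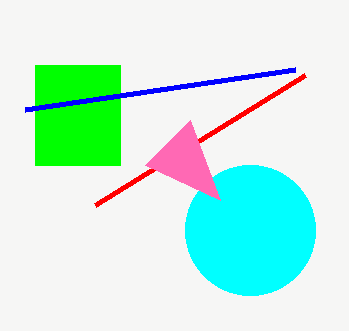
x_1 = 250; y_1 = 230; r_1 = 65; x0_2 = 95; y0_2 = 205; x0_3 = 35; y0_3 = 65; x1_3 = 120; y1_3 = 165; x1_4 = 25; y1_4 = 110; x2_5 = 220; y2_5 = 200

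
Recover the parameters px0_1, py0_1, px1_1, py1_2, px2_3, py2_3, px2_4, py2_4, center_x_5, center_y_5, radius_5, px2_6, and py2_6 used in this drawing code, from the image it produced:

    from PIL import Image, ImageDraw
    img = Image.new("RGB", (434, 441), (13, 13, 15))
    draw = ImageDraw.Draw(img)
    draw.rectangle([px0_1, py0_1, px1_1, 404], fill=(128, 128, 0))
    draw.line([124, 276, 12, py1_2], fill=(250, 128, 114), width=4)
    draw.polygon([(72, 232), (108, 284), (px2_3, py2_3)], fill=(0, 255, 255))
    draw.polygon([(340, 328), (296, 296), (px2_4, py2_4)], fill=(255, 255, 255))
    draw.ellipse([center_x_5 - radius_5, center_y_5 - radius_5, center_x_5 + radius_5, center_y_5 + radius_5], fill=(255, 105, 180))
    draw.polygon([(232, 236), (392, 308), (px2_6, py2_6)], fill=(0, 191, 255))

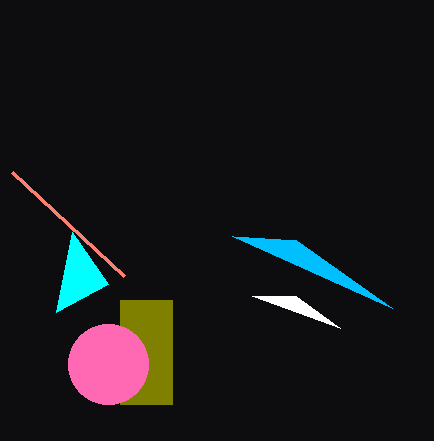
px0_1 = 120, py0_1 = 300, px1_1 = 172, py1_2 = 172, px2_3 = 56, py2_3 = 312, px2_4 = 252, py2_4 = 296, center_x_5 = 108, center_y_5 = 364, radius_5 = 40, px2_6 = 296, py2_6 = 240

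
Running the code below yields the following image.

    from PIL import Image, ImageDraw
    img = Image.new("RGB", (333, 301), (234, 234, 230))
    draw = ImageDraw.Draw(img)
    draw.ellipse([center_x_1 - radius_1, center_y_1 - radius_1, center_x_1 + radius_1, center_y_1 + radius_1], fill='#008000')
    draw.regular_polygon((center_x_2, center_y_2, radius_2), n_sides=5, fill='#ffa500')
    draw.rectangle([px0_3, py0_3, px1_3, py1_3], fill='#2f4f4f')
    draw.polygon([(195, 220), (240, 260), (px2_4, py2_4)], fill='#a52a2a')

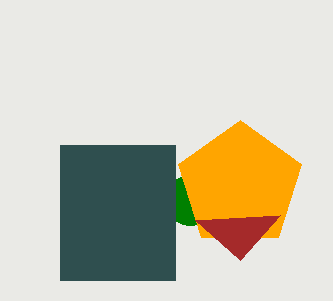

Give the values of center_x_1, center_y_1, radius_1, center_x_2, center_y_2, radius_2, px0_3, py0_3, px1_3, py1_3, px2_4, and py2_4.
center_x_1 = 190; center_y_1 = 200; radius_1 = 25; center_x_2 = 240; center_y_2 = 185; radius_2 = 65; px0_3 = 60; py0_3 = 145; px1_3 = 175; py1_3 = 280; px2_4 = 280; py2_4 = 215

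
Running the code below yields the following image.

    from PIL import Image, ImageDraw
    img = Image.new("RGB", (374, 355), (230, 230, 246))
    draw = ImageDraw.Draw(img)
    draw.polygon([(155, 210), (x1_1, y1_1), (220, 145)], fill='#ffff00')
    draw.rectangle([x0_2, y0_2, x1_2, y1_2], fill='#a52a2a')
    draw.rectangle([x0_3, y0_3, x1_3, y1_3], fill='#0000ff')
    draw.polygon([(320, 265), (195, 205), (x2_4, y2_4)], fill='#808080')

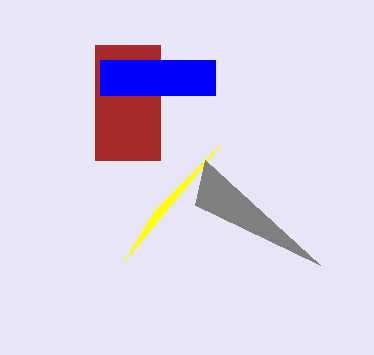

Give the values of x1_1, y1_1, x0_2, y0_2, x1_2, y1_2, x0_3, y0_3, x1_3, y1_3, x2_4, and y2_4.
x1_1 = 125, y1_1 = 260, x0_2 = 95, y0_2 = 45, x1_2 = 160, y1_2 = 160, x0_3 = 100, y0_3 = 60, x1_3 = 215, y1_3 = 95, x2_4 = 205, y2_4 = 160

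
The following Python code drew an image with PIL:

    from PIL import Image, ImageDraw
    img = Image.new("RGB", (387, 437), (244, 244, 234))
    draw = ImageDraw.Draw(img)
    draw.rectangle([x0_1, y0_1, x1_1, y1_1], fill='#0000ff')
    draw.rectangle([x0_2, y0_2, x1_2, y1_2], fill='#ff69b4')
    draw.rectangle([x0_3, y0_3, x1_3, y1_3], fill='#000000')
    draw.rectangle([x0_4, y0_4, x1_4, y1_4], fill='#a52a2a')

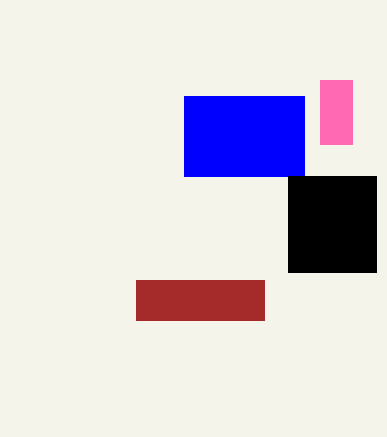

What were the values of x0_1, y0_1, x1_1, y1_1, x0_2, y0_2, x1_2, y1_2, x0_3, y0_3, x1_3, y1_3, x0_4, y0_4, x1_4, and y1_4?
x0_1 = 184; y0_1 = 96; x1_1 = 304; y1_1 = 176; x0_2 = 320; y0_2 = 80; x1_2 = 352; y1_2 = 144; x0_3 = 288; y0_3 = 176; x1_3 = 376; y1_3 = 272; x0_4 = 136; y0_4 = 280; x1_4 = 264; y1_4 = 320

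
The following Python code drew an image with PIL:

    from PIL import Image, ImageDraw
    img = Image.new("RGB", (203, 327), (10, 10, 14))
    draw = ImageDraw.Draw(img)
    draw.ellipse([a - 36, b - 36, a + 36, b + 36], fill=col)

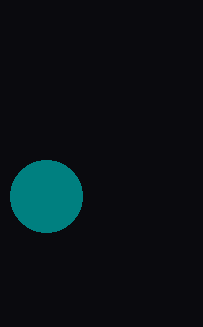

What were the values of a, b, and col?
a = 46
b = 196
col = 'teal'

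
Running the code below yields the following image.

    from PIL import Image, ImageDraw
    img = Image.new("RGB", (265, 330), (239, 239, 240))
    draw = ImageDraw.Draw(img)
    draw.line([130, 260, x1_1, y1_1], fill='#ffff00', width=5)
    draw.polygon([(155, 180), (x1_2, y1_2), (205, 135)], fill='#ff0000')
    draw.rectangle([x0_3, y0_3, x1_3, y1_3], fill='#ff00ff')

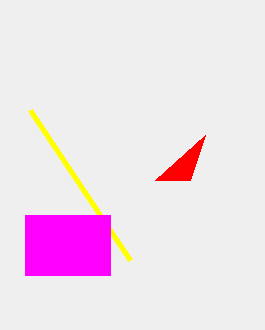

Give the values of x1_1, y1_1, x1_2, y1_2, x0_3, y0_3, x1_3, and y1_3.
x1_1 = 30; y1_1 = 110; x1_2 = 190; y1_2 = 180; x0_3 = 25; y0_3 = 215; x1_3 = 110; y1_3 = 275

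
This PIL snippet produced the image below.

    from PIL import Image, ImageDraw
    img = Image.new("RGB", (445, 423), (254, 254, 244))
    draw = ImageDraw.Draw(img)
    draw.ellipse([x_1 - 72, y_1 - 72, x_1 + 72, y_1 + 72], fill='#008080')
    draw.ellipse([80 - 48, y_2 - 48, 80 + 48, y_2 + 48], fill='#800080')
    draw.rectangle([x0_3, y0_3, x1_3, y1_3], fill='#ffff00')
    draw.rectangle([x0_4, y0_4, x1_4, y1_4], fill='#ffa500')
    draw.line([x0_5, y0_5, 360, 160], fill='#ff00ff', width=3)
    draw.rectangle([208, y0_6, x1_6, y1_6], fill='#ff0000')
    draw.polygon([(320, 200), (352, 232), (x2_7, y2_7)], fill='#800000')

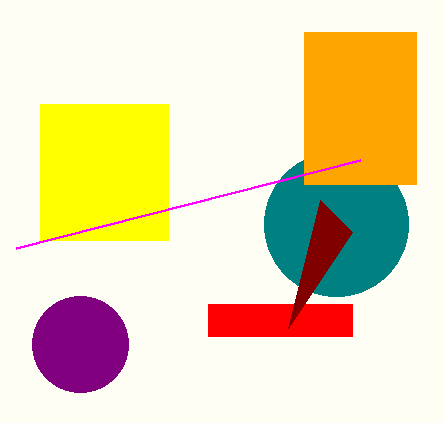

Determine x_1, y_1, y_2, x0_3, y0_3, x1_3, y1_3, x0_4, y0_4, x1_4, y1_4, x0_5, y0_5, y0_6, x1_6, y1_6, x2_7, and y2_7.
x_1 = 336, y_1 = 224, y_2 = 344, x0_3 = 40, y0_3 = 104, x1_3 = 168, y1_3 = 240, x0_4 = 304, y0_4 = 32, x1_4 = 416, y1_4 = 184, x0_5 = 16, y0_5 = 248, y0_6 = 304, x1_6 = 352, y1_6 = 336, x2_7 = 288, y2_7 = 328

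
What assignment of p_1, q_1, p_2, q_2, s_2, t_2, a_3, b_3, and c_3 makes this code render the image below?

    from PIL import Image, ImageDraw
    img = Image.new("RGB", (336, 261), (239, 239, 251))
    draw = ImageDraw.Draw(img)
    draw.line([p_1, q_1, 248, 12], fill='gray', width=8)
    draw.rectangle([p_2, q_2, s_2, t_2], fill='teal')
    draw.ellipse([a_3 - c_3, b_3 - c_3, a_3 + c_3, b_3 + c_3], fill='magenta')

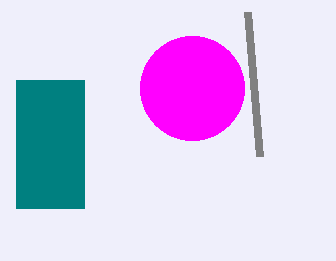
p_1 = 260, q_1 = 156, p_2 = 16, q_2 = 80, s_2 = 84, t_2 = 208, a_3 = 192, b_3 = 88, c_3 = 52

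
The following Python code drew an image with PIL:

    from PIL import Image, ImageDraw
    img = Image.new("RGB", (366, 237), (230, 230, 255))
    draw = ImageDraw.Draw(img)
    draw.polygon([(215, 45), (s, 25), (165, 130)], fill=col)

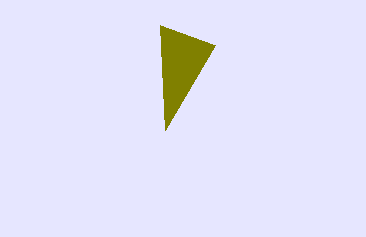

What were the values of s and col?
s = 160; col = 'olive'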